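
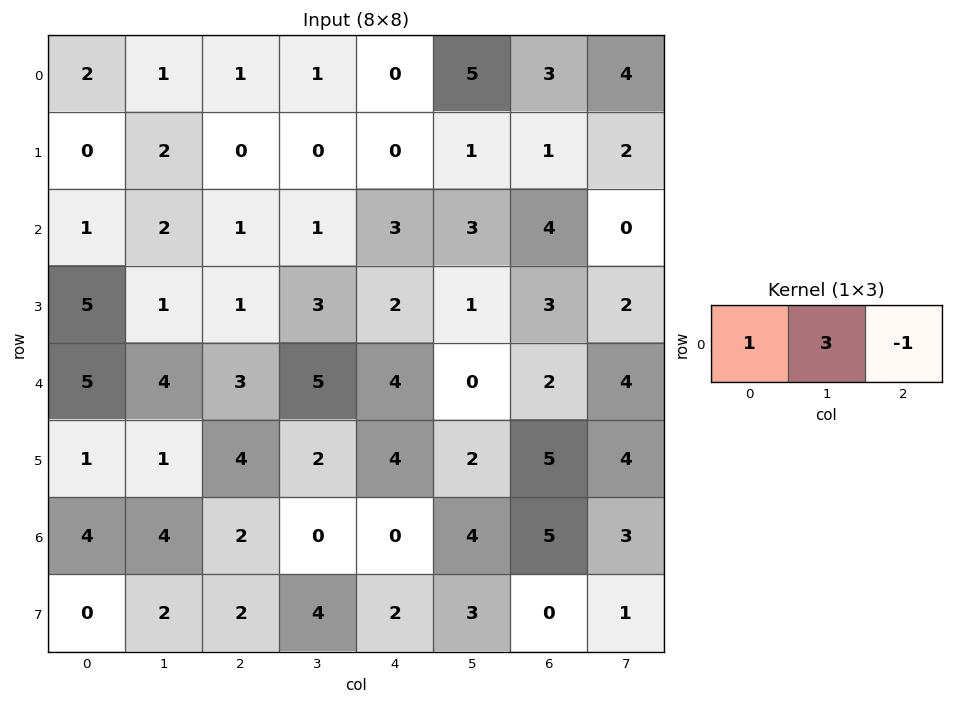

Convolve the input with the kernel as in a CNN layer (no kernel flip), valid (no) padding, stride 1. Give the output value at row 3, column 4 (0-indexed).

The receptive field on the input at this output position is [2 1 3]. Elementwise product with the kernel and sum: 2·1 + 1·3 + 3·-1.

2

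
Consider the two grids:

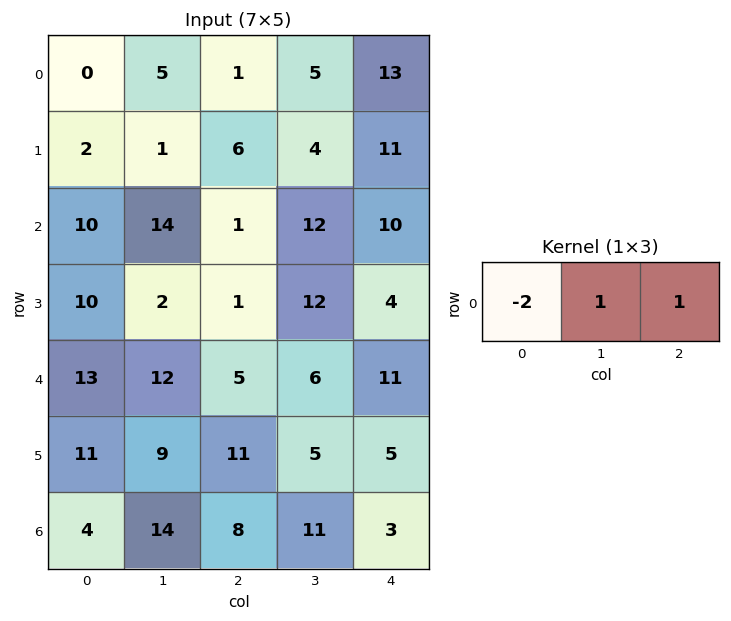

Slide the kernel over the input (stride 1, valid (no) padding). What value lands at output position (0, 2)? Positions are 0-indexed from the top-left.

16

The receptive field on the input at this output position is [1 5 13]. Elementwise product with the kernel and sum: 1·-2 + 5·1 + 13·1.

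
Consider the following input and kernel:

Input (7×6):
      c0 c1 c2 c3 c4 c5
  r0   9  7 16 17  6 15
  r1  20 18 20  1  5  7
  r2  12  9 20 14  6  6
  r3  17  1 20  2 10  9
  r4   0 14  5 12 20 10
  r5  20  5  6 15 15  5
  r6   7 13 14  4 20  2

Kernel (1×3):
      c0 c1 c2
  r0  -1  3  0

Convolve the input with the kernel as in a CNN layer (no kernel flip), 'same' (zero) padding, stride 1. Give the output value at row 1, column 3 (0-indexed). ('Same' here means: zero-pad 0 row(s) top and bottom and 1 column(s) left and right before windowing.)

The receptive field on the zero-padded input at this output position is [20 1 5]. Elementwise product with the kernel and sum: 20·-1 + 1·3.

-17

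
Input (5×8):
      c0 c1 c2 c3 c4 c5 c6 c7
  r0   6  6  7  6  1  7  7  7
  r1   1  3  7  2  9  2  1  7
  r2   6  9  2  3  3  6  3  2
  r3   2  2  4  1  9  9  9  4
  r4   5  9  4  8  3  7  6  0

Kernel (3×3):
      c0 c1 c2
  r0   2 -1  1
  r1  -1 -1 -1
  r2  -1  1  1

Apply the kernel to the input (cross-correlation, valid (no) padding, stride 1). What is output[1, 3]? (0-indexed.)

2

The receptive field on the input at this output position is [2 9 2 / 3 3 6 / 1 9 9]. Elementwise product with the kernel and sum: 2·2 + 9·-1 + 2·1 + 3·-1 + 3·-1 + 6·-1 + 1·-1 + 9·1 + 9·1.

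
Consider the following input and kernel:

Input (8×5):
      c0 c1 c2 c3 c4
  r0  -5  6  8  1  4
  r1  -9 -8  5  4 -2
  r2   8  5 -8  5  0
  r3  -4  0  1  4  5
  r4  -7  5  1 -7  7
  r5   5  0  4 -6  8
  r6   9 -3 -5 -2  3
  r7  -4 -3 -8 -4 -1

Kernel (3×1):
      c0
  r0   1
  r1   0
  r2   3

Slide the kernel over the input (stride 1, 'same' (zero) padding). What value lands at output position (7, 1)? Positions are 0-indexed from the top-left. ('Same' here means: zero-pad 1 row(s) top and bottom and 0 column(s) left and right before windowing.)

The receptive field on the zero-padded input at this output position is [-3 / -3 / 0]. Elementwise product with the kernel and sum: -3·1 + 0·3.

-3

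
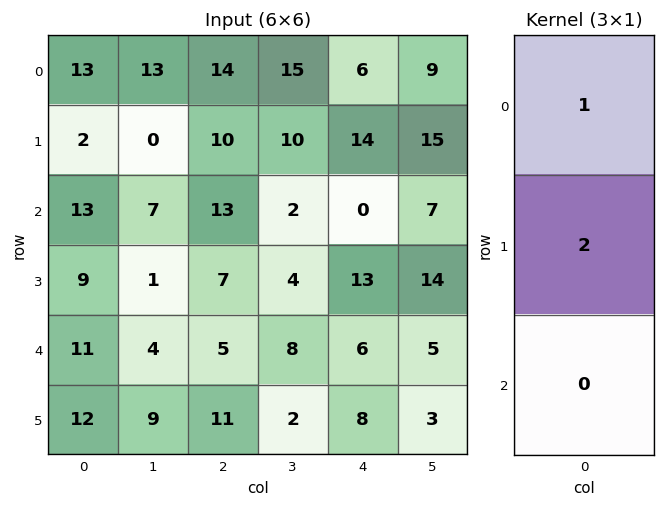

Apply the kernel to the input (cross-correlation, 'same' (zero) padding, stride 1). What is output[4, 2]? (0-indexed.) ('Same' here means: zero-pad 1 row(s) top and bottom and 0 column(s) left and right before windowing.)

17

The receptive field on the zero-padded input at this output position is [7 / 5 / 11]. Elementwise product with the kernel and sum: 7·1 + 5·2.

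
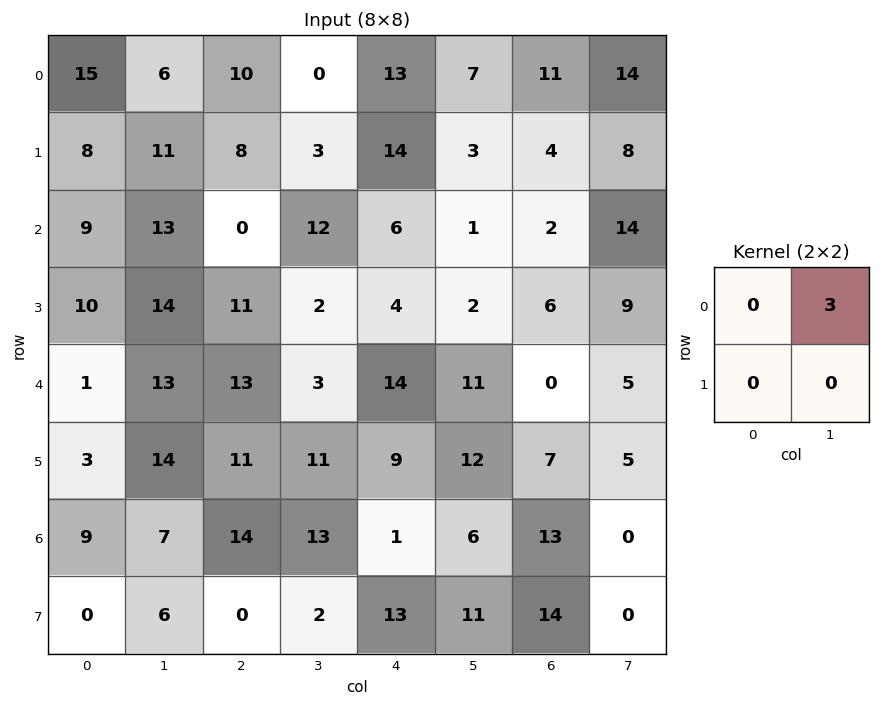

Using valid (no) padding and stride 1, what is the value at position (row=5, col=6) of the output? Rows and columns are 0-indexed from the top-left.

The receptive field on the input at this output position is [7 5 / 13 0]. Elementwise product with the kernel and sum: 5·3.

15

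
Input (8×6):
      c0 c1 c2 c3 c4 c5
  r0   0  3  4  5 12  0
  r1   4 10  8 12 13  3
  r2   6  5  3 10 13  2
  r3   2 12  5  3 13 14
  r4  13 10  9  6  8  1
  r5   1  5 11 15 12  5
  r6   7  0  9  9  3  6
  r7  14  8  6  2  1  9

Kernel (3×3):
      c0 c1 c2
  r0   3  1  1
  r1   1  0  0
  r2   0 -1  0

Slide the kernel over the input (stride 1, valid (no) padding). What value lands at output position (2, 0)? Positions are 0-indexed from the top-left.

The receptive field on the input at this output position is [6 5 3 / 2 12 5 / 13 10 9]. Elementwise product with the kernel and sum: 6·3 + 5·1 + 3·1 + 2·1 + 10·-1.

18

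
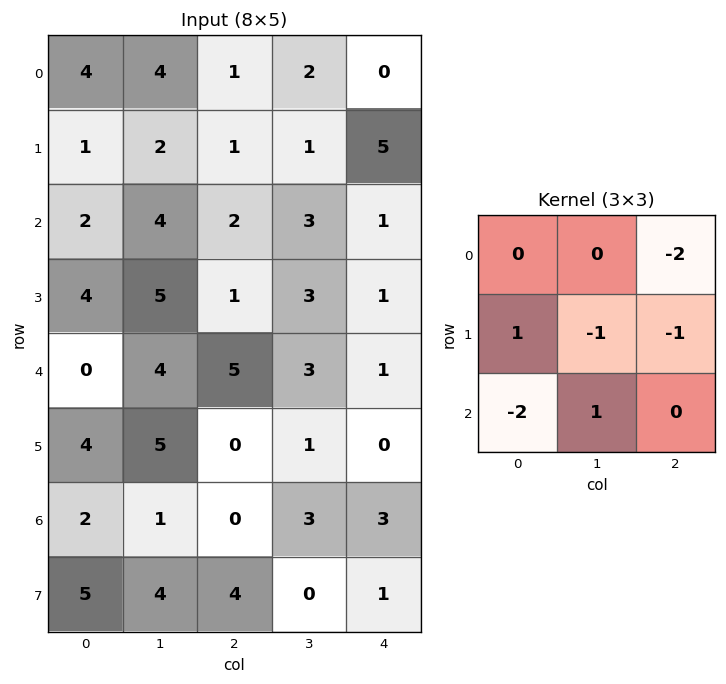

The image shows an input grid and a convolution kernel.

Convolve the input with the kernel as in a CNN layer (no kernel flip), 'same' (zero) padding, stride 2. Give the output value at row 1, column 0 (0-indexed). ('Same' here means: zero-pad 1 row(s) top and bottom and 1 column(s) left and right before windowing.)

The receptive field on the zero-padded input at this output position is [0 1 2 / 0 2 4 / 0 4 5]. Elementwise product with the kernel and sum: 2·-2 + 0·1 + 2·-1 + 4·-1 + 0·-2 + 4·1.

-6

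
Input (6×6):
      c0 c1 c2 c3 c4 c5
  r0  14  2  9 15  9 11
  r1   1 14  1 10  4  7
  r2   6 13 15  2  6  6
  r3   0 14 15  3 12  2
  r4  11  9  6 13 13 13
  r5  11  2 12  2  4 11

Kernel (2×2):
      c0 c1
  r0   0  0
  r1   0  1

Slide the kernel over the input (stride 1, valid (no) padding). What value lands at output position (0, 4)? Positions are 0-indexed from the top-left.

7

The receptive field on the input at this output position is [9 11 / 4 7]. Elementwise product with the kernel and sum: 7·1.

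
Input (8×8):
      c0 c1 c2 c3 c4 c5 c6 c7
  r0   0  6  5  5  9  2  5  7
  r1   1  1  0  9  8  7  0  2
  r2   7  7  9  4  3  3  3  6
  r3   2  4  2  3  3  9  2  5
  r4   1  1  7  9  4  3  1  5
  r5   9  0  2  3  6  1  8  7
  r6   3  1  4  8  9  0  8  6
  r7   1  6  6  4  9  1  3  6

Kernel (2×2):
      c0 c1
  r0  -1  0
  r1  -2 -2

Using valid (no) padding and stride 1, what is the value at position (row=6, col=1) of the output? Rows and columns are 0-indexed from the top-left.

-25

The receptive field on the input at this output position is [1 4 / 6 6]. Elementwise product with the kernel and sum: 1·-1 + 6·-2 + 6·-2.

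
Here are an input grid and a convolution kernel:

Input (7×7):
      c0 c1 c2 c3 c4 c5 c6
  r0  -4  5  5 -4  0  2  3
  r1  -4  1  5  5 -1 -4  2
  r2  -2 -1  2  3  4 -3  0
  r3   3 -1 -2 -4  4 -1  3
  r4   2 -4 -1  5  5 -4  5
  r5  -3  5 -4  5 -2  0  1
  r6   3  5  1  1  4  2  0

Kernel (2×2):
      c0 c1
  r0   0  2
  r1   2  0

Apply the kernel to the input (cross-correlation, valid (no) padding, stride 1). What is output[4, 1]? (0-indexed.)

8

The receptive field on the input at this output position is [-4 -1 / 5 -4]. Elementwise product with the kernel and sum: -1·2 + 5·2.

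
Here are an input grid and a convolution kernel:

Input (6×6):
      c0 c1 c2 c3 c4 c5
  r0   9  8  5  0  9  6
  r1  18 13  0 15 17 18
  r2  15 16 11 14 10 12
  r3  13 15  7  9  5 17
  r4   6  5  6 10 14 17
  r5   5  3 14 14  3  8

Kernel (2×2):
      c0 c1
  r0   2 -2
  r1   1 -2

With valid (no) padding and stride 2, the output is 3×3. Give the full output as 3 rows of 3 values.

Output[0,0]: The receptive field on the input at this output position is [9 8 / 18 13]. Elementwise product with the kernel and sum: 9·2 + 8·-2 + 18·1 + 13·-2.
Output[0,1]: The receptive field on the input at this output position is [5 0 / 0 15]. Elementwise product with the kernel and sum: 5·2 + 0·-2 + 0·1 + 15·-2.

-6 -20 -13
-19 -17 -33
1 -22 -19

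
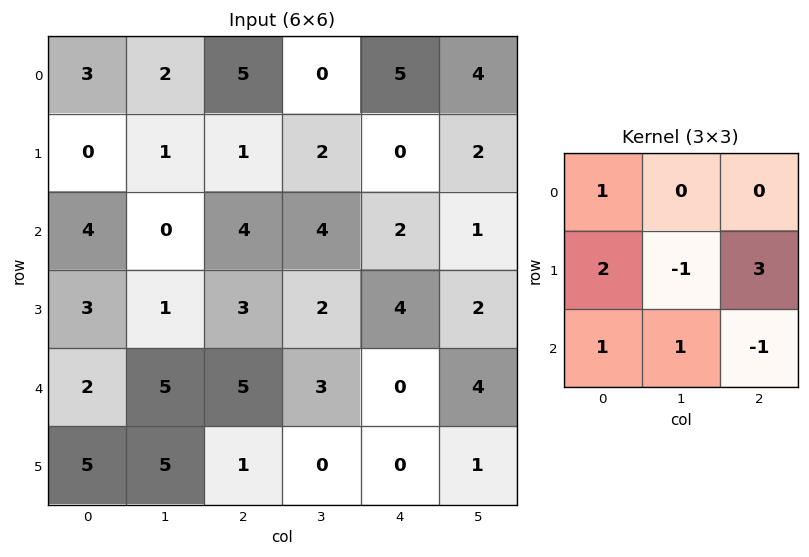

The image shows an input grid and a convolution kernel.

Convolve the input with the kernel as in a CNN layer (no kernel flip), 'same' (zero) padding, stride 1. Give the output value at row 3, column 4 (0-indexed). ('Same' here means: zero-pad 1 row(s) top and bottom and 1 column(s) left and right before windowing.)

9

The receptive field on the zero-padded input at this output position is [4 2 1 / 2 4 2 / 3 0 4]. Elementwise product with the kernel and sum: 4·1 + 2·2 + 4·-1 + 2·3 + 3·1 + 0·1 + 4·-1.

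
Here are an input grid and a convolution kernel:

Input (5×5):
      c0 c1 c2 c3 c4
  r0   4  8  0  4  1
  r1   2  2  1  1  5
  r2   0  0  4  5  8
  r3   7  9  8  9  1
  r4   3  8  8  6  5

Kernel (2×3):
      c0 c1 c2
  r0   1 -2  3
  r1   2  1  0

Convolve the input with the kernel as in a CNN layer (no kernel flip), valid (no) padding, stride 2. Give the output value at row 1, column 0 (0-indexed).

35

The receptive field on the input at this output position is [0 0 4 / 7 9 8]. Elementwise product with the kernel and sum: 0·1 + 0·-2 + 4·3 + 7·2 + 9·1.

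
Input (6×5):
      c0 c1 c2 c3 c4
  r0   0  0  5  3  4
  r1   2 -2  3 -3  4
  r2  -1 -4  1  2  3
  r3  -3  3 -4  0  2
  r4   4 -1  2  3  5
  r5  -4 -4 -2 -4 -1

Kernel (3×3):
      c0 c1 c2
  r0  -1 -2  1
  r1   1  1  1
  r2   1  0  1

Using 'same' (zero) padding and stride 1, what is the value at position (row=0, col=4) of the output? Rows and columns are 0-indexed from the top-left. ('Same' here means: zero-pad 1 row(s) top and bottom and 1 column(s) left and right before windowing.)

The receptive field on the zero-padded input at this output position is [0 0 0 / 3 4 0 / -3 4 0]. Elementwise product with the kernel and sum: 0·-1 + 0·-2 + 0·1 + 3·1 + 4·1 + 0·1 + -3·1 + 0·1.

4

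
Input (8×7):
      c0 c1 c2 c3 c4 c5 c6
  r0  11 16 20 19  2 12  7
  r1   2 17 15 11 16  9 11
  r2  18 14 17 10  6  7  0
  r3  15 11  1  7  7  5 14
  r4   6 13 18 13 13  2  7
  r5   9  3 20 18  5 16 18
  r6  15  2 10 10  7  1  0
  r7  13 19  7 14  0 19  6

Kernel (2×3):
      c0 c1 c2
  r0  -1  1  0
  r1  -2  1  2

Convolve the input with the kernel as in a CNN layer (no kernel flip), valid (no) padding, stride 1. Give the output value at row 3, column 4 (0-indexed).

The receptive field on the input at this output position is [7 5 14 / 13 2 7]. Elementwise product with the kernel and sum: 7·-1 + 5·1 + 13·-2 + 2·1 + 7·2.

-12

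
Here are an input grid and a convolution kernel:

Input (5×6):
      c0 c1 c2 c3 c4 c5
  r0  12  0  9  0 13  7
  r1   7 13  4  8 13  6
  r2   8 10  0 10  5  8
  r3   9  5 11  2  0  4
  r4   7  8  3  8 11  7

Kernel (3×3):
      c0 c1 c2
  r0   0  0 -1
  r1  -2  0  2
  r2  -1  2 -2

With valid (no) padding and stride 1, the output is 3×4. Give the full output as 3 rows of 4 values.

Output[0,0]: The receptive field on the input at this output position is [12 0 9 / 7 13 4 / 8 10 0]. Elementwise product with the kernel and sum: 9·-1 + 7·-2 + 4·2 + 8·-1 + 10·2 + 0·-2.

-3 -40 15 -27
-41 5 -10 -20
7 -34 -36 -4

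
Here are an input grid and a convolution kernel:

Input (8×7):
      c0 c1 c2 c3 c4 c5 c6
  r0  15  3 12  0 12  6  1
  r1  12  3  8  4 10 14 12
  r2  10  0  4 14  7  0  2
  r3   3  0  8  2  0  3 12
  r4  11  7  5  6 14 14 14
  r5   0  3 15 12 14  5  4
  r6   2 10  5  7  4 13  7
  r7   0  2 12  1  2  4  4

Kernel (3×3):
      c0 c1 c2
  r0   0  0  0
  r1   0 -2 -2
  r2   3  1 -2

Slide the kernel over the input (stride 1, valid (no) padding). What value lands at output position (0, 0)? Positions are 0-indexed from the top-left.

0

The receptive field on the input at this output position is [15 3 12 / 12 3 8 / 10 0 4]. Elementwise product with the kernel and sum: 3·-2 + 8·-2 + 10·3 + 0·1 + 4·-2.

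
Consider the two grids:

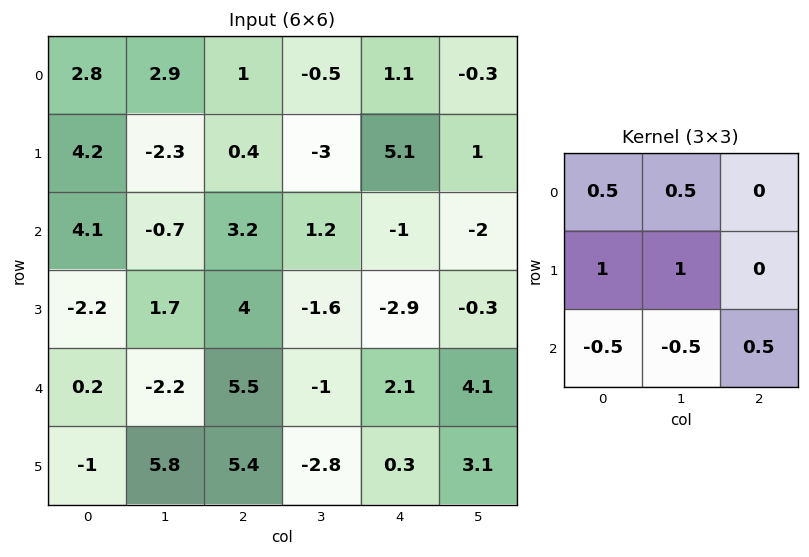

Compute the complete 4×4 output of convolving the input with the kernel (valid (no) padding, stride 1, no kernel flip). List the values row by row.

4.65 -0.6 -5.05 1.3
6.6 -2.1 0.45 3.35
4.95 4.8 3.4 -2.9
-1.95 -0.85 4.55 1.65

Output[0,0]: The receptive field on the input at this output position is [2.8 2.9 1 / 4.2 -2.3 0.4 / 4.1 -0.7 3.2]. Elementwise product with the kernel and sum: 2.8·0.5 + 2.9·0.5 + 4.2·1 + -2.3·1 + 4.1·-0.5 + -0.7·-0.5 + 3.2·0.5.
Output[0,1]: The receptive field on the input at this output position is [2.9 1 -0.5 / -2.3 0.4 -3 / -0.7 3.2 1.2]. Elementwise product with the kernel and sum: 2.9·0.5 + 1·0.5 + -2.3·1 + 0.4·1 + -0.7·-0.5 + 3.2·-0.5 + 1.2·0.5.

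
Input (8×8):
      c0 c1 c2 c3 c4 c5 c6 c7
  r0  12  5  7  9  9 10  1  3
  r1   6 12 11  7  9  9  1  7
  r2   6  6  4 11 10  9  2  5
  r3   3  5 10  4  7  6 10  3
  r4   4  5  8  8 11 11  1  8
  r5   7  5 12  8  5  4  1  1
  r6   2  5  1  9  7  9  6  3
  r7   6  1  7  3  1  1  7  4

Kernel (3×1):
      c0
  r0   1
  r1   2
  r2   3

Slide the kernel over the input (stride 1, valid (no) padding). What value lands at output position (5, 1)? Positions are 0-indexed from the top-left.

The receptive field on the input at this output position is [5 / 5 / 1]. Elementwise product with the kernel and sum: 5·1 + 5·2 + 1·3.

18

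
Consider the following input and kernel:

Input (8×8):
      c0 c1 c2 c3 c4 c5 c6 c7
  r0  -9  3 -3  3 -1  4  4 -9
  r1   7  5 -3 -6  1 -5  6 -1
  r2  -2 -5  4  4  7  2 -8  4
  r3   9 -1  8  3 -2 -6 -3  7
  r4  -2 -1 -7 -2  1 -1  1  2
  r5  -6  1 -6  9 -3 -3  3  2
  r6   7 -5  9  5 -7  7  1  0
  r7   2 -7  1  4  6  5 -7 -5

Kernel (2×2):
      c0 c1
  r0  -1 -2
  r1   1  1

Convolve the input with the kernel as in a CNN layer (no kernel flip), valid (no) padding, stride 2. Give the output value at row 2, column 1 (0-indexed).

The receptive field on the input at this output position is [-7 -2 / -6 9]. Elementwise product with the kernel and sum: -7·-1 + -2·-2 + -6·1 + 9·1.

14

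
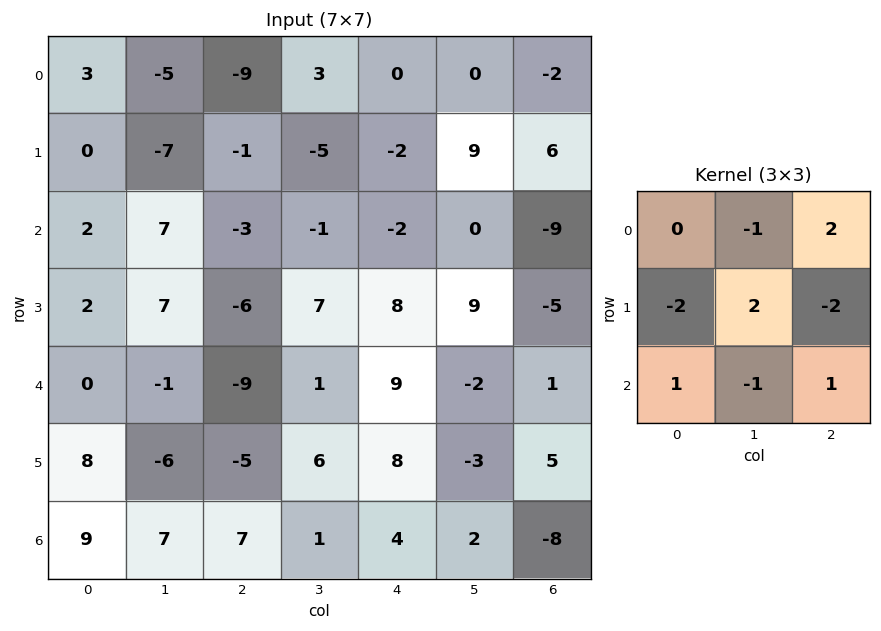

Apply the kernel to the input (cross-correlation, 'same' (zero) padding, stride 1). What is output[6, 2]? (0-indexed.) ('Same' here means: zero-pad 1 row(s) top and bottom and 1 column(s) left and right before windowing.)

15

The receptive field on the zero-padded input at this output position is [-6 -5 6 / 7 7 1 / 0 0 0]. Elementwise product with the kernel and sum: -5·-1 + 6·2 + 7·-2 + 7·2 + 1·-2 + 0·1 + 0·-1 + 0·1.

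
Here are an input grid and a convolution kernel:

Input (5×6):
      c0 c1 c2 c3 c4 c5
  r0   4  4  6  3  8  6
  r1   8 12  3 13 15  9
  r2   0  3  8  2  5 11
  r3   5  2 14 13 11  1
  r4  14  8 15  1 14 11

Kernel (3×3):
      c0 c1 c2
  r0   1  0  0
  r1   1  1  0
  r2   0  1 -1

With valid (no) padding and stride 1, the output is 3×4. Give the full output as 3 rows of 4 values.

Output[0,0]: The receptive field on the input at this output position is [4 4 6 / 8 12 3 / 0 3 8]. Elementwise product with the kernel and sum: 4·1 + 8·1 + 12·1 + 3·1 + 8·-1.
Output[0,1]: The receptive field on the input at this output position is [4 6 3 / 12 3 13 / 3 8 2]. Elementwise product with the kernel and sum: 4·1 + 12·1 + 3·1 + 8·1 + 2·-1.

19 25 19 25
-1 24 15 30
0 33 22 29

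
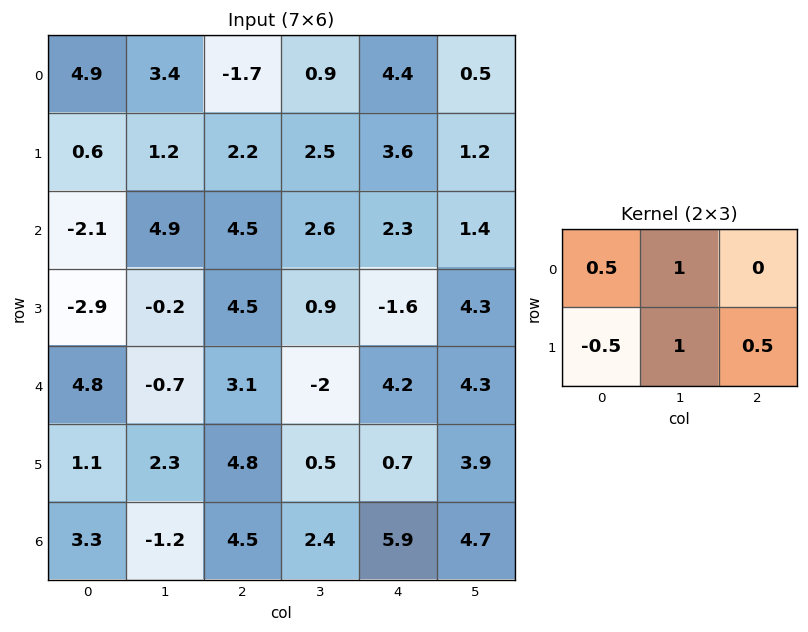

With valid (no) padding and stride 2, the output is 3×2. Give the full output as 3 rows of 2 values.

7.85 3.25
7.35 2.7
5.85 -2

Output[0,0]: The receptive field on the input at this output position is [4.9 3.4 -1.7 / 0.6 1.2 2.2]. Elementwise product with the kernel and sum: 4.9·0.5 + 3.4·1 + 0.6·-0.5 + 1.2·1 + 2.2·0.5.
Output[0,1]: The receptive field on the input at this output position is [-1.7 0.9 4.4 / 2.2 2.5 3.6]. Elementwise product with the kernel and sum: -1.7·0.5 + 0.9·1 + 2.2·-0.5 + 2.5·1 + 3.6·0.5.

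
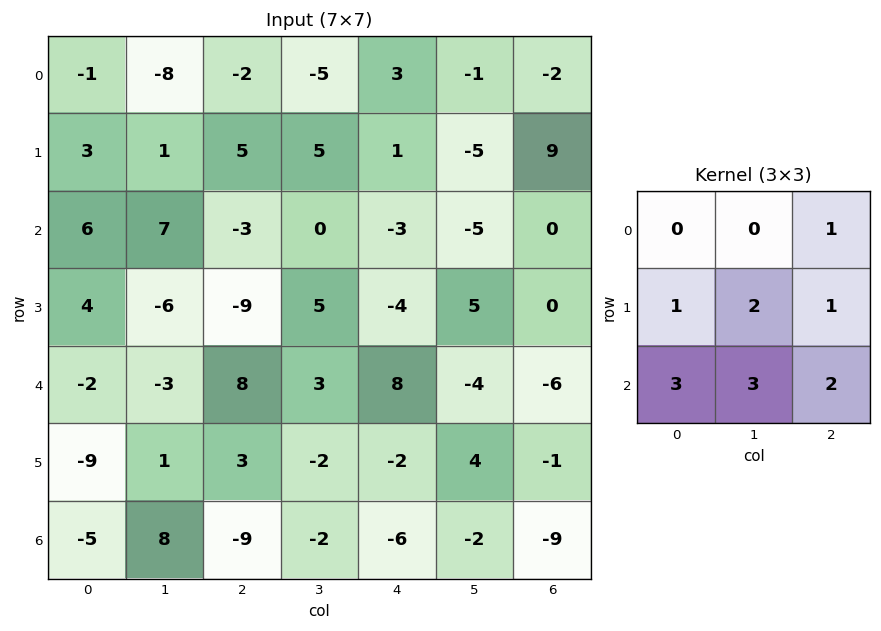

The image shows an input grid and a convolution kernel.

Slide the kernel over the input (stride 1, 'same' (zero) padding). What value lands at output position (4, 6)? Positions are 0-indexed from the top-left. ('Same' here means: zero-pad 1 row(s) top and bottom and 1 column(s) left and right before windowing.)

The receptive field on the zero-padded input at this output position is [5 0 0 / -4 -6 0 / 4 -1 0]. Elementwise product with the kernel and sum: 0·1 + -4·1 + -6·2 + 0·1 + 4·3 + -1·3 + 0·2.

-7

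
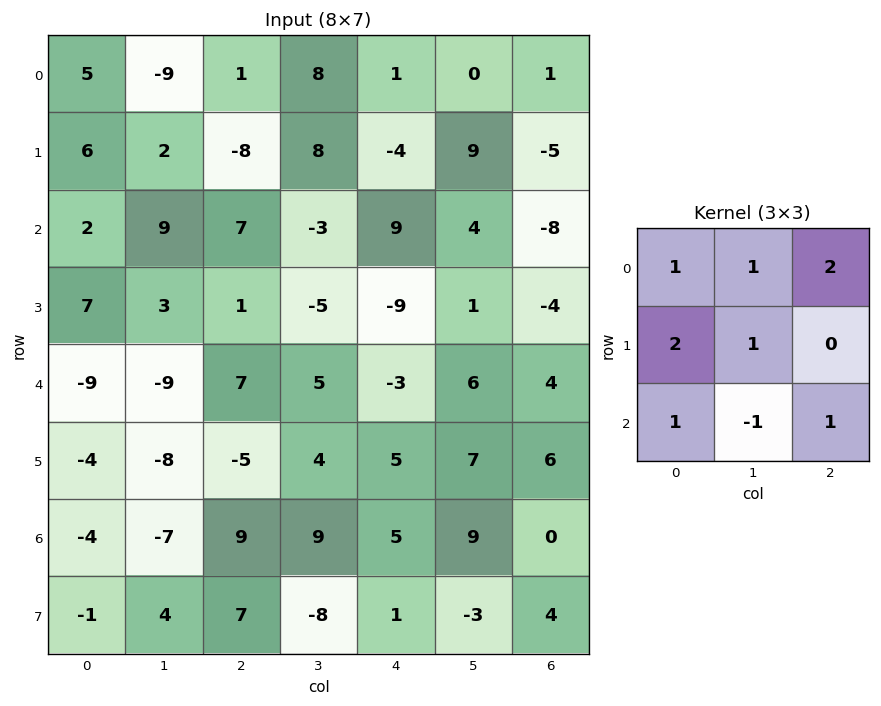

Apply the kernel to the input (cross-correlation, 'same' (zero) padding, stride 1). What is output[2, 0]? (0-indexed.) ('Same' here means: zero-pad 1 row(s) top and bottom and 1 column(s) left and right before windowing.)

8

The receptive field on the zero-padded input at this output position is [0 6 2 / 0 2 9 / 0 7 3]. Elementwise product with the kernel and sum: 0·1 + 6·1 + 2·2 + 0·2 + 2·1 + 0·1 + 7·-1 + 3·1.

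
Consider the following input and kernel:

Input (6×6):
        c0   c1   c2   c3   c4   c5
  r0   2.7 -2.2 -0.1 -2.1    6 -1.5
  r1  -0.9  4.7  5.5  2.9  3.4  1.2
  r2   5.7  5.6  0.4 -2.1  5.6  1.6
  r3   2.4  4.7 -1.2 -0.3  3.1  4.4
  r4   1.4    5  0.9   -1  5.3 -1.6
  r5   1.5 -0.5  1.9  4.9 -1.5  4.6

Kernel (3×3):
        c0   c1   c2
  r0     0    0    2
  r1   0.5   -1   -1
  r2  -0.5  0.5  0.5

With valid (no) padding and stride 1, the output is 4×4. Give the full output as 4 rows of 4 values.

Output[0,0]: The receptive field on the input at this output position is [2.7 -2.2 -0.1 / -0.9 4.7 5.5 / 5.7 5.6 0.4]. Elementwise product with the kernel and sum: -0.1·2 + -0.9·0.5 + 4.7·-1 + 5.5·-1 + 5.7·-0.5 + 5.6·0.5 + 0.4·0.5.

-10.7 -13.9 10 -1.5
8.4 7.2 5.5 -1.95
0.75 -2.9 9.5 -2.1
-7.65 5.65 3.1 3.7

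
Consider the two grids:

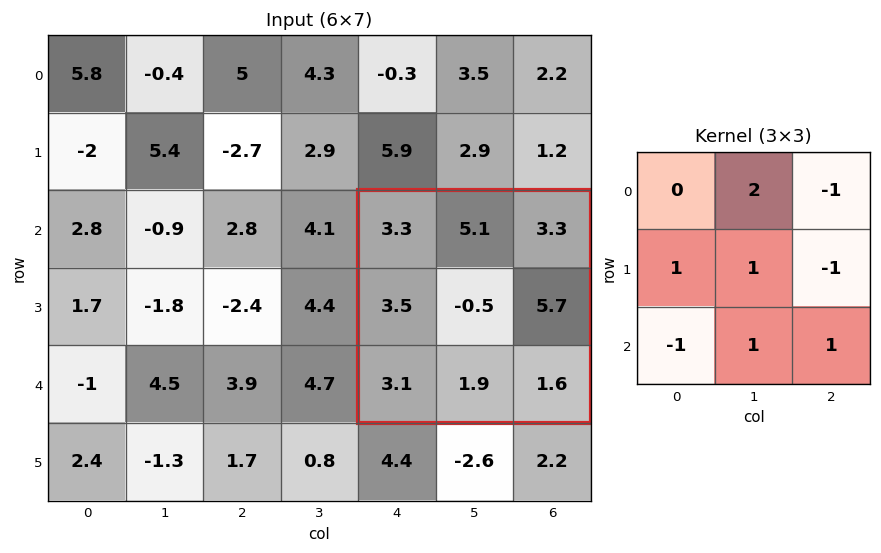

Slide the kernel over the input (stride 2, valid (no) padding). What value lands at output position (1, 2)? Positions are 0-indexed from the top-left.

The receptive field on the input at this output position is [3.3 5.1 3.3 / 3.5 -0.5 5.7 / 3.1 1.9 1.6]. Elementwise product with the kernel and sum: 5.1·2 + 3.3·-1 + 3.5·1 + -0.5·1 + 5.7·-1 + 3.1·-1 + 1.9·1 + 1.6·1.

4.6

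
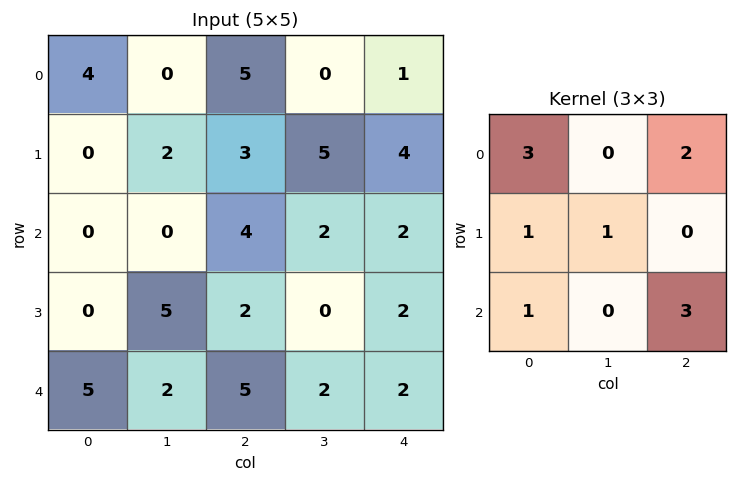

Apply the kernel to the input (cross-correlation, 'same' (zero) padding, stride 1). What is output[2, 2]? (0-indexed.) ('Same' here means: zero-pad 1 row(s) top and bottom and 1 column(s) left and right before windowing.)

25

The receptive field on the zero-padded input at this output position is [2 3 5 / 0 4 2 / 5 2 0]. Elementwise product with the kernel and sum: 2·3 + 5·2 + 0·1 + 4·1 + 5·1 + 0·3.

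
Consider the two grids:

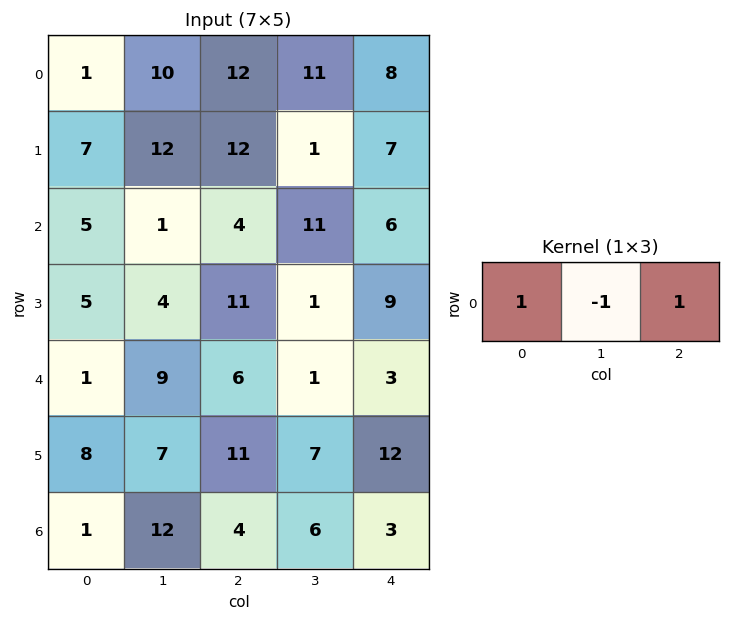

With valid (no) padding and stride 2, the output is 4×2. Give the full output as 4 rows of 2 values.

Output[0,0]: The receptive field on the input at this output position is [1 10 12]. Elementwise product with the kernel and sum: 1·1 + 10·-1 + 12·1.

3 9
8 -1
-2 8
-7 1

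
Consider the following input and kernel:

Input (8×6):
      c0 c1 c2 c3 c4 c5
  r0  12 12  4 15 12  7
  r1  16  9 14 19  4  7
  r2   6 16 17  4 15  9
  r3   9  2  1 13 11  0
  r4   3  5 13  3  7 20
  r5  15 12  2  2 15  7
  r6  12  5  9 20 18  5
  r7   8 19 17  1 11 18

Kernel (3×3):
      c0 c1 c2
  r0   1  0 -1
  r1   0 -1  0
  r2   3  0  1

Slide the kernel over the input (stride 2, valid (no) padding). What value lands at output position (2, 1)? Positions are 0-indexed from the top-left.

49

The receptive field on the input at this output position is [13 3 7 / 2 2 15 / 9 20 18]. Elementwise product with the kernel and sum: 13·1 + 7·-1 + 2·-1 + 9·3 + 18·1.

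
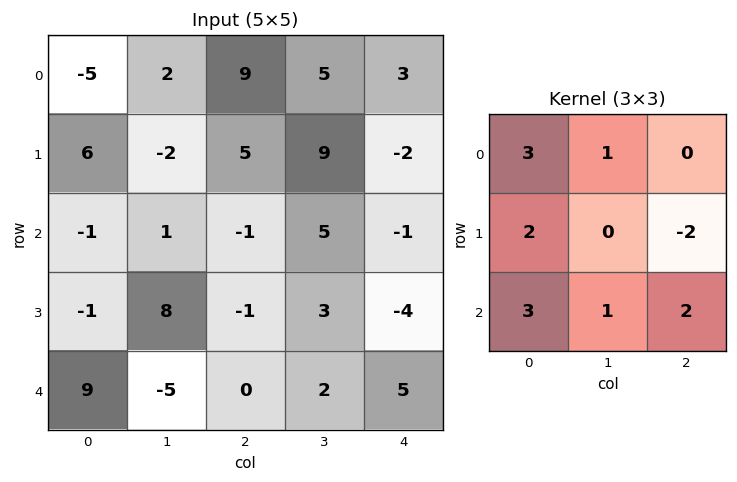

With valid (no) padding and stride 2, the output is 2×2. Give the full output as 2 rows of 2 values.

-15 46
20 20

Output[0,0]: The receptive field on the input at this output position is [-5 2 9 / 6 -2 5 / -1 1 -1]. Elementwise product with the kernel and sum: -5·3 + 2·1 + 6·2 + 5·-2 + -1·3 + 1·1 + -1·2.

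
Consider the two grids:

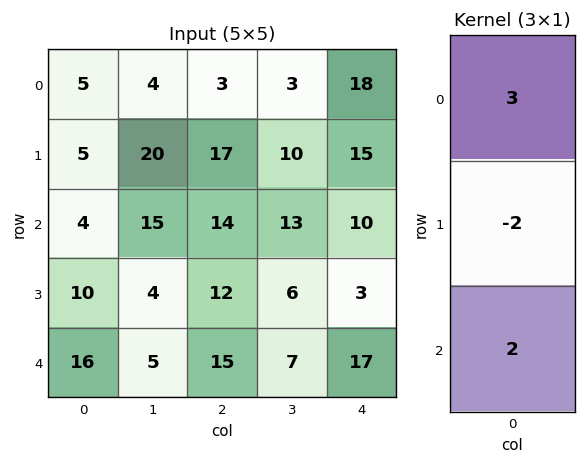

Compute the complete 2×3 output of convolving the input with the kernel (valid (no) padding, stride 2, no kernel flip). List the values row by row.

Output[0,0]: The receptive field on the input at this output position is [5 / 5 / 4]. Elementwise product with the kernel and sum: 5·3 + 5·-2 + 4·2.
Output[0,1]: The receptive field on the input at this output position is [3 / 17 / 14]. Elementwise product with the kernel and sum: 3·3 + 17·-2 + 14·2.

13 3 44
24 48 58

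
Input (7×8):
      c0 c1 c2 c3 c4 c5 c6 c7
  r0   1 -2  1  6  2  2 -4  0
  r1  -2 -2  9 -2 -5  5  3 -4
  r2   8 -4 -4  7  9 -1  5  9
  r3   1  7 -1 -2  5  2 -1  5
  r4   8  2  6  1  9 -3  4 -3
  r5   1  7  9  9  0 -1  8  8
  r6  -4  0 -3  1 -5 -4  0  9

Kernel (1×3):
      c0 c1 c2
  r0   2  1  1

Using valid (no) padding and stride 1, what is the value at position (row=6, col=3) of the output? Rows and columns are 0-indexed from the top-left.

-7

The receptive field on the input at this output position is [1 -5 -4]. Elementwise product with the kernel and sum: 1·2 + -5·1 + -4·1.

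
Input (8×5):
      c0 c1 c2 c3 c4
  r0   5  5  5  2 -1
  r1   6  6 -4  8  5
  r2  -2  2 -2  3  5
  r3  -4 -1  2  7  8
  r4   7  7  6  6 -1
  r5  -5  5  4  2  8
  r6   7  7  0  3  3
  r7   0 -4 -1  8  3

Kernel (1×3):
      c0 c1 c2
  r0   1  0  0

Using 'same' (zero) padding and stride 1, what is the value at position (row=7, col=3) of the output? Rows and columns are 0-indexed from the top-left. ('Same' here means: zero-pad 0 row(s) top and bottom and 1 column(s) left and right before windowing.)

The receptive field on the zero-padded input at this output position is [-1 8 3]. Elementwise product with the kernel and sum: -1·1.

-1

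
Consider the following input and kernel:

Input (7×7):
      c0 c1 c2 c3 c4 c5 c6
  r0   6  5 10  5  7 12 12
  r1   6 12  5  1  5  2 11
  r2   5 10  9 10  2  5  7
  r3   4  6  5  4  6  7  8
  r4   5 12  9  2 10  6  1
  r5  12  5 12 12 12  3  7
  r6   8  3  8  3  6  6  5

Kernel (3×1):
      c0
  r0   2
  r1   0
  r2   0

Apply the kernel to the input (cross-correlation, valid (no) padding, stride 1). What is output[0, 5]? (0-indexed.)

The receptive field on the input at this output position is [12 / 2 / 5]. Elementwise product with the kernel and sum: 12·2.

24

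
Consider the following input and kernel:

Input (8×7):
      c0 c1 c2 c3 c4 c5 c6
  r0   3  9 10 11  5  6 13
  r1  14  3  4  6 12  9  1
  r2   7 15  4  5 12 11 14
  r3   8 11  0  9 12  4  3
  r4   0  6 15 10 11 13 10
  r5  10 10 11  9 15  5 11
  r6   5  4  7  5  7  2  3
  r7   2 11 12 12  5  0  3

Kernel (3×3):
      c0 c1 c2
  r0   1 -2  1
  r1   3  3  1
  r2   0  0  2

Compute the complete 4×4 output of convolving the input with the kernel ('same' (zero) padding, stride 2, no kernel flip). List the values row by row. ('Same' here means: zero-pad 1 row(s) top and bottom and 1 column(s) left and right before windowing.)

24 80 72 57
33 81 61 82
21 111 75 67
31 59 22 -2

Output[0,0]: The receptive field on the zero-padded input at this output position is [0 0 0 / 0 3 9 / 0 14 3]. Elementwise product with the kernel and sum: 0·1 + 0·-2 + 0·1 + 0·3 + 3·3 + 9·1 + 3·2.
Output[0,1]: The receptive field on the zero-padded input at this output position is [0 0 0 / 9 10 11 / 3 4 6]. Elementwise product with the kernel and sum: 0·1 + 0·-2 + 0·1 + 9·3 + 10·3 + 11·1 + 6·2.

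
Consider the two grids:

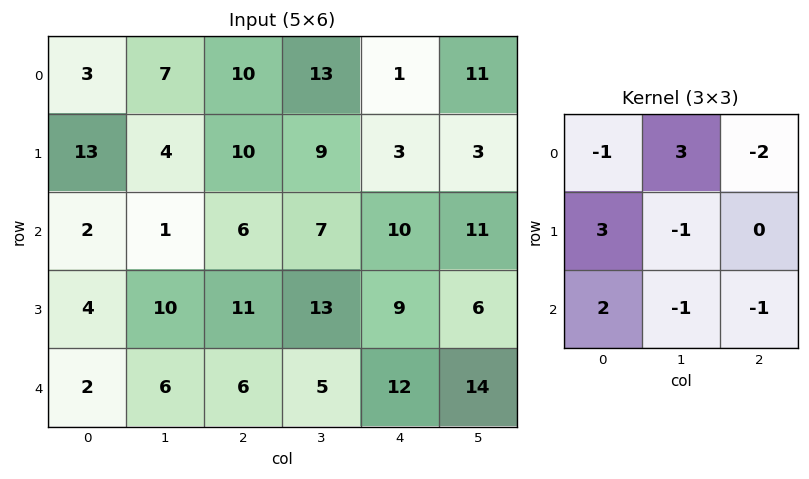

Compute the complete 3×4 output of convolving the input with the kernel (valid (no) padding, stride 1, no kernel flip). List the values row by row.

Output[0,0]: The receptive field on the input at this output position is [3 7 10 / 13 4 10 / 2 1 6]. Elementwise product with the kernel and sum: 3·-1 + 7·3 + 10·-2 + 13·3 + 4·-1 + 2·2 + 1·-1 + 6·-1.

30 -12 43 -15
-29 1 22 16
-17 23 10 15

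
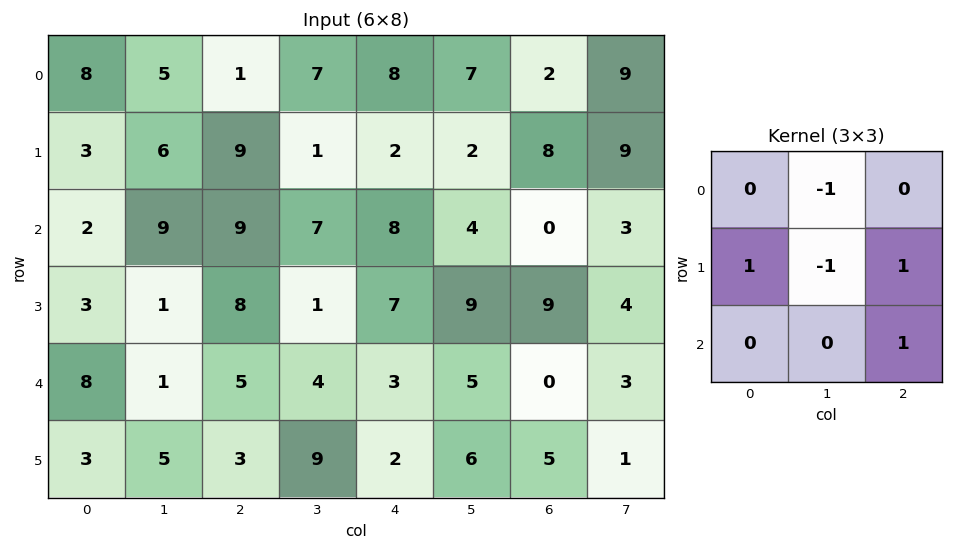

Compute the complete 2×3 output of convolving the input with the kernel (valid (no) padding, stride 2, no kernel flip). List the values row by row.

10 11 1
6 10 3

Output[0,0]: The receptive field on the input at this output position is [8 5 1 / 3 6 9 / 2 9 9]. Elementwise product with the kernel and sum: 5·-1 + 3·1 + 6·-1 + 9·1 + 9·1.
Output[0,1]: The receptive field on the input at this output position is [1 7 8 / 9 1 2 / 9 7 8]. Elementwise product with the kernel and sum: 7·-1 + 9·1 + 1·-1 + 2·1 + 8·1.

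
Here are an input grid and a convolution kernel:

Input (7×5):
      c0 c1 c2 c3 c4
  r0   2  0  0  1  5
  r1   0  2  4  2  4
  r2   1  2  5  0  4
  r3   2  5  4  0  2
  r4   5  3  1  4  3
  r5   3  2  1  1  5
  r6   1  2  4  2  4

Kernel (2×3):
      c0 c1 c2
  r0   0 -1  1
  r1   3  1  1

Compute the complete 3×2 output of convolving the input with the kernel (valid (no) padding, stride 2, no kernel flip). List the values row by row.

Output[0,0]: The receptive field on the input at this output position is [2 0 0 / 0 2 4]. Elementwise product with the kernel and sum: 0·-1 + 0·1 + 0·3 + 2·1 + 4·1.
Output[0,1]: The receptive field on the input at this output position is [0 1 5 / 4 2 4]. Elementwise product with the kernel and sum: 1·-1 + 5·1 + 4·3 + 2·1 + 4·1.

6 22
18 18
10 8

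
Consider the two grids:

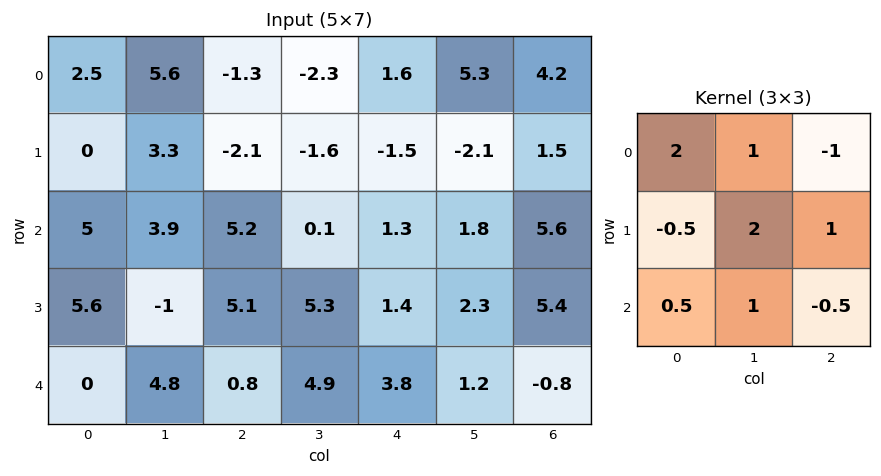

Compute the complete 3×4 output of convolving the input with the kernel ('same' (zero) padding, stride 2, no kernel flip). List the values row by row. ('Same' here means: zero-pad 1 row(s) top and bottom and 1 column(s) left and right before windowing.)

8.95 -7.35 8.4 6.2
16.7 16.6 4.65 14.15
11.4 1.9 16.05 7.8

Output[0,0]: The receptive field on the zero-padded input at this output position is [0 0 0 / 0 2.5 5.6 / 0 0 3.3]. Elementwise product with the kernel and sum: 0·2 + 0·1 + 0·-1 + 0·-0.5 + 2.5·2 + 5.6·1 + 0·0.5 + 0·1 + 3.3·-0.5.
Output[0,1]: The receptive field on the zero-padded input at this output position is [0 0 0 / 5.6 -1.3 -2.3 / 3.3 -2.1 -1.6]. Elementwise product with the kernel and sum: 0·2 + 0·1 + 0·-1 + 5.6·-0.5 + -1.3·2 + -2.3·1 + 3.3·0.5 + -2.1·1 + -1.6·-0.5.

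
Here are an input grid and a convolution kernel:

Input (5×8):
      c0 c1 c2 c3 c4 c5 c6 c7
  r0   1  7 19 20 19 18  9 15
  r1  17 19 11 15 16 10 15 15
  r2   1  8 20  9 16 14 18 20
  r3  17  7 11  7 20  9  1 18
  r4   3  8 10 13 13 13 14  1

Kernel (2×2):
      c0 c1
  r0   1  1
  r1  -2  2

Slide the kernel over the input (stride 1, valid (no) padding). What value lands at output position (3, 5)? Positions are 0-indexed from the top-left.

12

The receptive field on the input at this output position is [9 1 / 13 14]. Elementwise product with the kernel and sum: 9·1 + 1·1 + 13·-2 + 14·2.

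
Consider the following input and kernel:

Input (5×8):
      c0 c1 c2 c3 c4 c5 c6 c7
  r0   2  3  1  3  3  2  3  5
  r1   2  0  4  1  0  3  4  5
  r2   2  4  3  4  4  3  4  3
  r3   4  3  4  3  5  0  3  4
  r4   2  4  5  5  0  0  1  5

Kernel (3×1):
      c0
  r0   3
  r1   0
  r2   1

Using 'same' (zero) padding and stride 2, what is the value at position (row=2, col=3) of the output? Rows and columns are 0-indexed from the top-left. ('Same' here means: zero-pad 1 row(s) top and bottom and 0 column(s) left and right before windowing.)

The receptive field on the zero-padded input at this output position is [3 / 1 / 0]. Elementwise product with the kernel and sum: 3·3 + 0·1.

9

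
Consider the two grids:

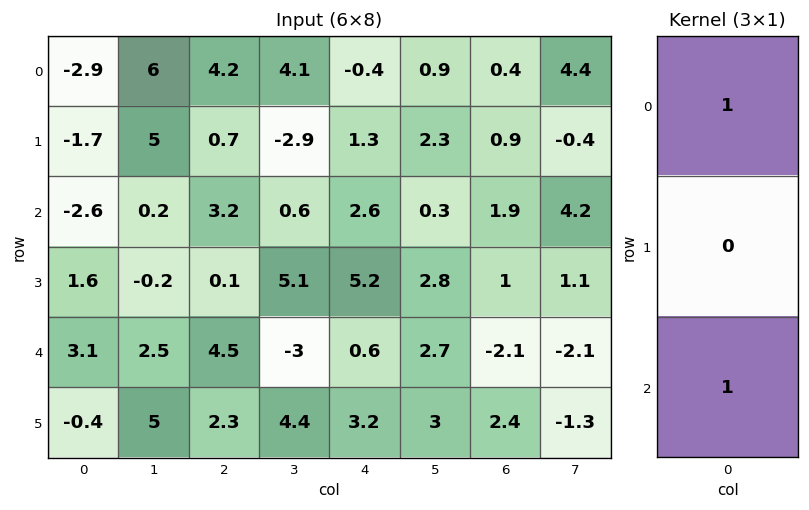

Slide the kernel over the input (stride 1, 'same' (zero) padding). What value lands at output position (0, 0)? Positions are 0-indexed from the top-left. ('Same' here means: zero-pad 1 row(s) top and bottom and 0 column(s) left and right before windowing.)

The receptive field on the zero-padded input at this output position is [0 / -2.9 / -1.7]. Elementwise product with the kernel and sum: 0·1 + -1.7·1.

-1.7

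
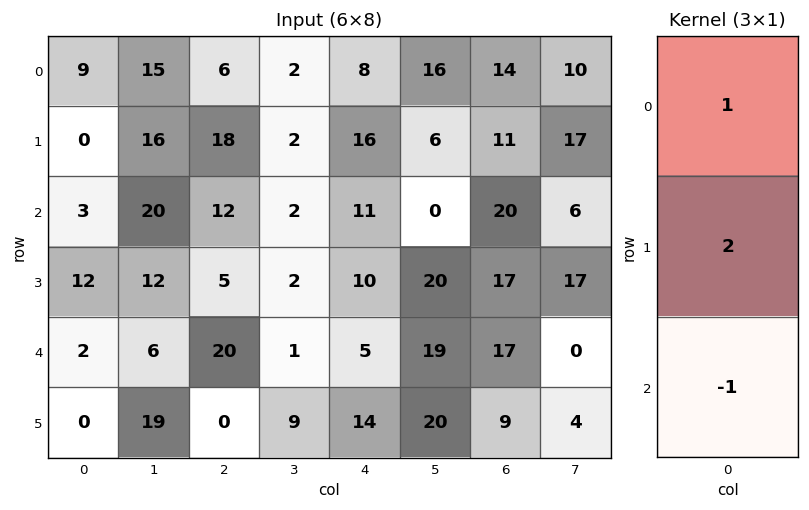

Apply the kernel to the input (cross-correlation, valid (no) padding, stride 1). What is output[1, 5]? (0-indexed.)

-14

The receptive field on the input at this output position is [6 / 0 / 20]. Elementwise product with the kernel and sum: 6·1 + 0·2 + 20·-1.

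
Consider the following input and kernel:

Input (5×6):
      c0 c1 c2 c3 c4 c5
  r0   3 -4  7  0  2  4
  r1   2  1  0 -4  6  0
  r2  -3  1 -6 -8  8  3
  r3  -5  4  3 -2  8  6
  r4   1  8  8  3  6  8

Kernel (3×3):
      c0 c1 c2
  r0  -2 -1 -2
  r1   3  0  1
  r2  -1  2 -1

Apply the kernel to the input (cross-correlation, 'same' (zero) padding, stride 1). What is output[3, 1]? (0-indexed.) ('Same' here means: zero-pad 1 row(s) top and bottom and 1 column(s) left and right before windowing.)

12

The receptive field on the zero-padded input at this output position is [-3 1 -6 / -5 4 3 / 1 8 8]. Elementwise product with the kernel and sum: -3·-2 + 1·-1 + -6·-2 + -5·3 + 3·1 + 1·-1 + 8·2 + 8·-1.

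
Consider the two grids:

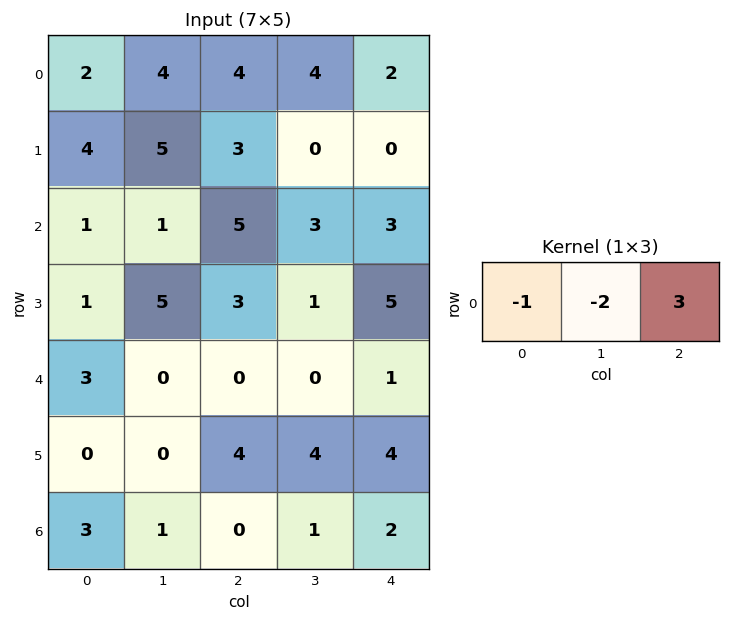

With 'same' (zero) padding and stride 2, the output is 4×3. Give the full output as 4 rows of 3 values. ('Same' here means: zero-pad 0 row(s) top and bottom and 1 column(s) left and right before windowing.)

8 0 -8
1 -2 -9
-6 0 -2
-3 2 -5

Output[0,0]: The receptive field on the zero-padded input at this output position is [0 2 4]. Elementwise product with the kernel and sum: 0·-1 + 2·-2 + 4·3.
Output[0,1]: The receptive field on the zero-padded input at this output position is [4 4 4]. Elementwise product with the kernel and sum: 4·-1 + 4·-2 + 4·3.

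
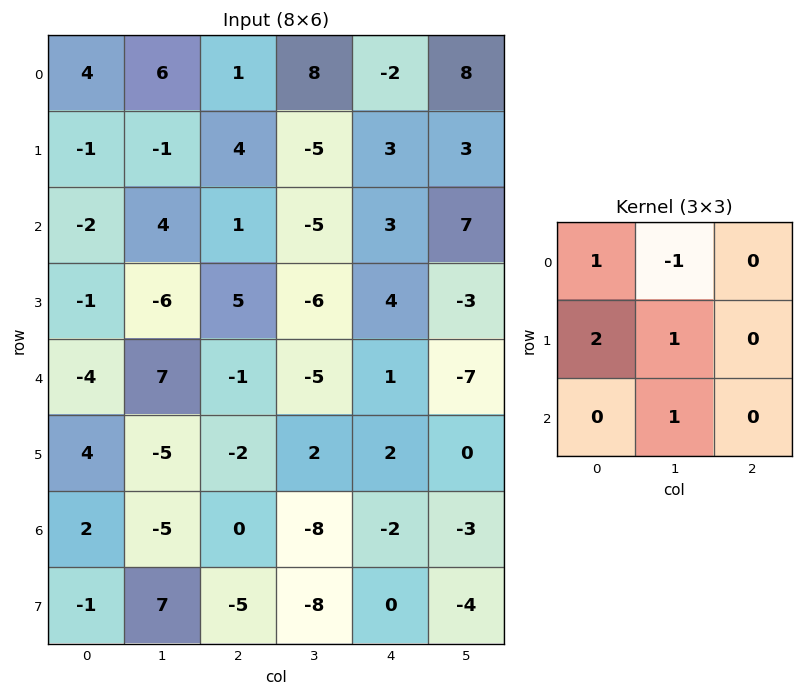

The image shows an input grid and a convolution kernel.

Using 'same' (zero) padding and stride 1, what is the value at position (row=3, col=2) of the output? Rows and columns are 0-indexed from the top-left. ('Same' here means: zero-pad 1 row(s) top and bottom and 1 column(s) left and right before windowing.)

The receptive field on the zero-padded input at this output position is [4 1 -5 / -6 5 -6 / 7 -1 -5]. Elementwise product with the kernel and sum: 4·1 + 1·-1 + -6·2 + 5·1 + -1·1.

-5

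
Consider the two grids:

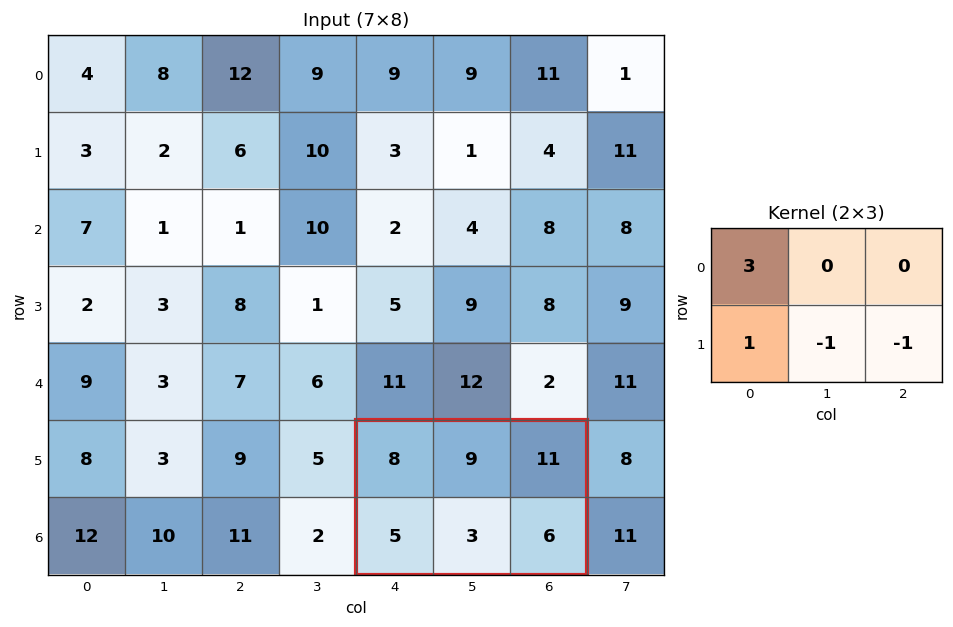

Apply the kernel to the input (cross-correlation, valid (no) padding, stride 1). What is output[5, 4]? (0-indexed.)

The receptive field on the input at this output position is [8 9 11 / 5 3 6]. Elementwise product with the kernel and sum: 8·3 + 5·1 + 3·-1 + 6·-1.

20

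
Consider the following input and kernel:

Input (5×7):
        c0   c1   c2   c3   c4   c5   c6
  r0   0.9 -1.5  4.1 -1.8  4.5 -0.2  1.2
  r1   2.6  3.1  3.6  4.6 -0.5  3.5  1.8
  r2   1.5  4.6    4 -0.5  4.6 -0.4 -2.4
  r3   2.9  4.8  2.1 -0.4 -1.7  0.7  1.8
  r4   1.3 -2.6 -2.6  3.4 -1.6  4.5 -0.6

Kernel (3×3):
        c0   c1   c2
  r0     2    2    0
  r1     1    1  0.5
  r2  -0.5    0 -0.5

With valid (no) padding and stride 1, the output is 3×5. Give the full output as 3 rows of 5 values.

3.55 12.15 8.25 11.7 11.4
17 19.55 22 11.95 8.95
21.6 23.5 9.95 2.5 9.4

Output[0,0]: The receptive field on the input at this output position is [0.9 -1.5 4.1 / 2.6 3.1 3.6 / 1.5 4.6 4]. Elementwise product with the kernel and sum: 0.9·2 + -1.5·2 + 2.6·1 + 3.1·1 + 3.6·0.5 + 1.5·-0.5 + 4·-0.5.
Output[0,1]: The receptive field on the input at this output position is [-1.5 4.1 -1.8 / 3.1 3.6 4.6 / 4.6 4 -0.5]. Elementwise product with the kernel and sum: -1.5·2 + 4.1·2 + 3.1·1 + 3.6·1 + 4.6·0.5 + 4.6·-0.5 + -0.5·-0.5.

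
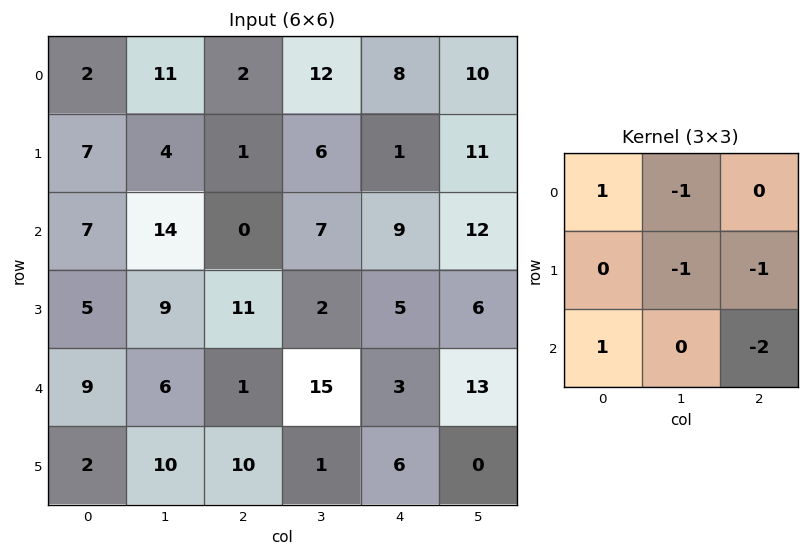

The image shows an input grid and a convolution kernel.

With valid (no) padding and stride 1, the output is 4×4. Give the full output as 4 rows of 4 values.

-7 2 -35 -25
-28 1 -20 -26
-20 -23 -19 -24
-29 -10 -11 -18

Output[0,0]: The receptive field on the input at this output position is [2 11 2 / 7 4 1 / 7 14 0]. Elementwise product with the kernel and sum: 2·1 + 11·-1 + 4·-1 + 1·-1 + 7·1 + 0·-2.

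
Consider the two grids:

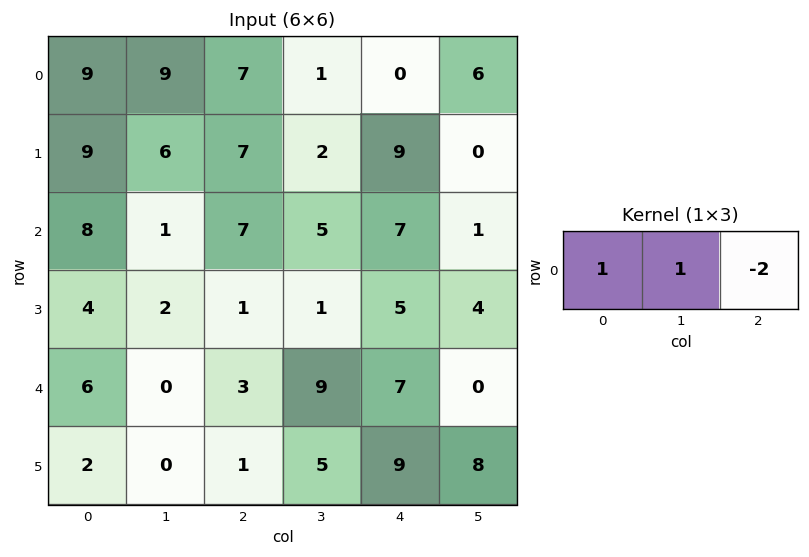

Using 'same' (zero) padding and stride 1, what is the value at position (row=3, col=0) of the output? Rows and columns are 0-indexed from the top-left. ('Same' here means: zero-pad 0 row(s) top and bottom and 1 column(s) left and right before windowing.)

0

The receptive field on the zero-padded input at this output position is [0 4 2]. Elementwise product with the kernel and sum: 0·1 + 4·1 + 2·-2.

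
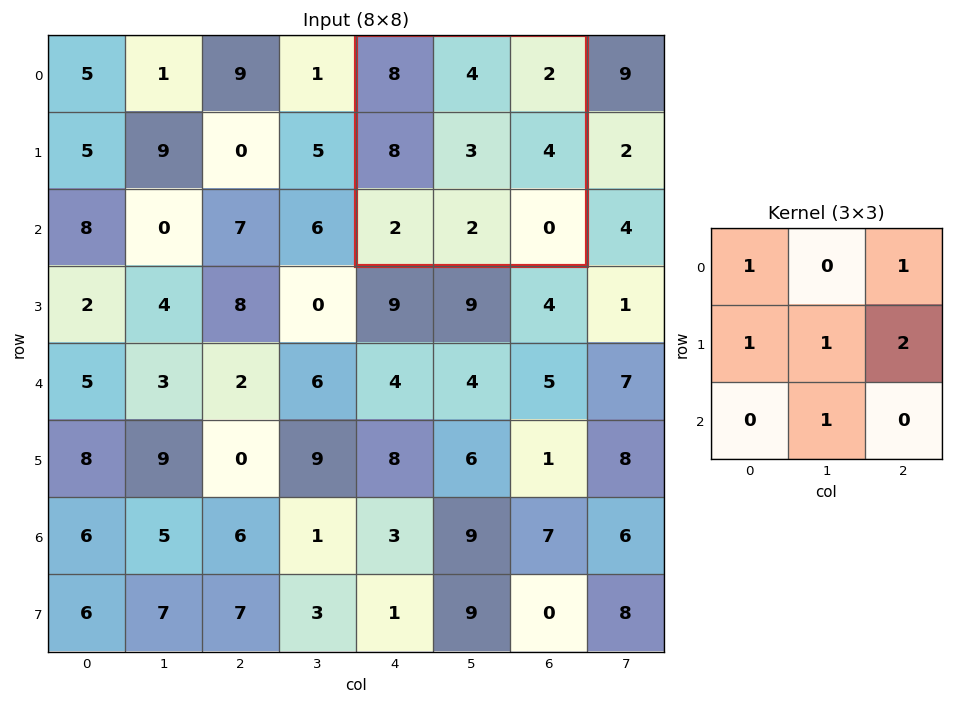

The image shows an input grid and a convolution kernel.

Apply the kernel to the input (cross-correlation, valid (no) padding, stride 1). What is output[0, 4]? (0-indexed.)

31

The receptive field on the input at this output position is [8 4 2 / 8 3 4 / 2 2 0]. Elementwise product with the kernel and sum: 8·1 + 2·1 + 8·1 + 3·1 + 4·2 + 2·1.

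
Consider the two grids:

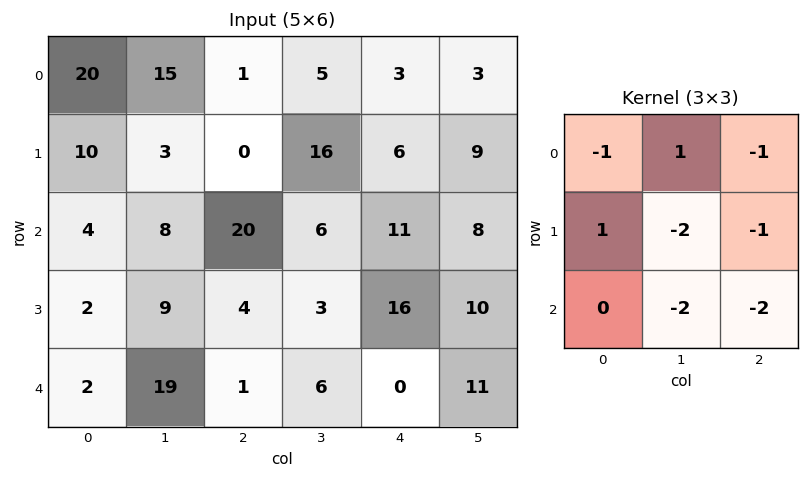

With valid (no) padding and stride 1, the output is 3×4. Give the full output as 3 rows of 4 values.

-58 -84 -71 -48
-65 -71 -31 -95
-76 -10 -55 -64

Output[0,0]: The receptive field on the input at this output position is [20 15 1 / 10 3 0 / 4 8 20]. Elementwise product with the kernel and sum: 20·-1 + 15·1 + 1·-1 + 10·1 + 3·-2 + 0·-1 + 8·-2 + 20·-2.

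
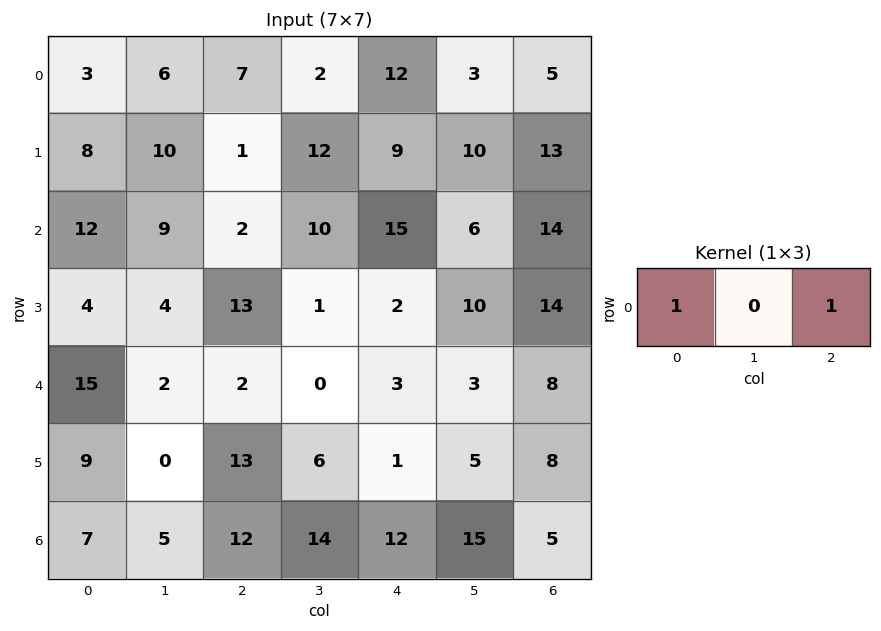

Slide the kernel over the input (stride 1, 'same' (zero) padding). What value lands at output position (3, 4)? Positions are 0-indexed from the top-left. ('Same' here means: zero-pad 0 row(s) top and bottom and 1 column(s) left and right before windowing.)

The receptive field on the zero-padded input at this output position is [1 2 10]. Elementwise product with the kernel and sum: 1·1 + 10·1.

11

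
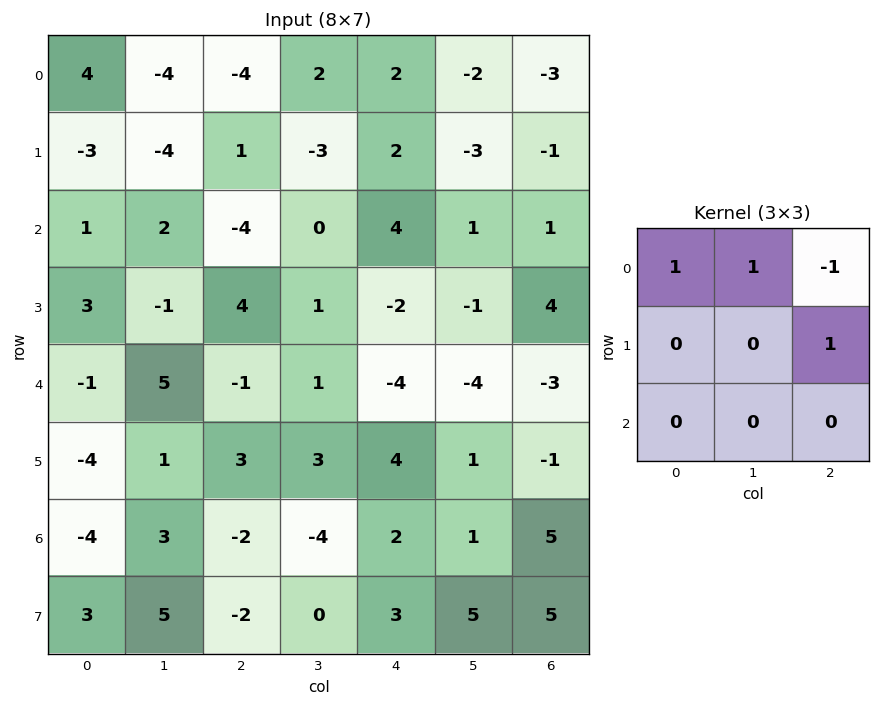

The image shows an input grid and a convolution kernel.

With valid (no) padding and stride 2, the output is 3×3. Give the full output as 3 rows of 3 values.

5 -2 2
11 -10 8
8 8 -6

Output[0,0]: The receptive field on the input at this output position is [4 -4 -4 / -3 -4 1 / 1 2 -4]. Elementwise product with the kernel and sum: 4·1 + -4·1 + -4·-1 + 1·1.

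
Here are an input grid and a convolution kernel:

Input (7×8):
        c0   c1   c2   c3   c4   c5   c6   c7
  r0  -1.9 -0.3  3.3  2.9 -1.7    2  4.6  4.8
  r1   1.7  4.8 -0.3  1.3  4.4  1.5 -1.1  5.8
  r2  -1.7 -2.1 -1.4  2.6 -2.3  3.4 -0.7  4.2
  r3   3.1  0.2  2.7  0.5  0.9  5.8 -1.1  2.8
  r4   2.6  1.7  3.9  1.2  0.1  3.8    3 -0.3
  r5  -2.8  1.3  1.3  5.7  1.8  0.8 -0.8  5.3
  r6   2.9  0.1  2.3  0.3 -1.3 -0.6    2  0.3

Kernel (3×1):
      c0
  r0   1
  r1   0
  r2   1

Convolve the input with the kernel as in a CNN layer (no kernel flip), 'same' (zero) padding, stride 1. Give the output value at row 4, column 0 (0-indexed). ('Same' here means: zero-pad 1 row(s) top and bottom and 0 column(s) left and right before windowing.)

The receptive field on the zero-padded input at this output position is [3.1 / 2.6 / -2.8]. Elementwise product with the kernel and sum: 3.1·1 + -2.8·1.

0.3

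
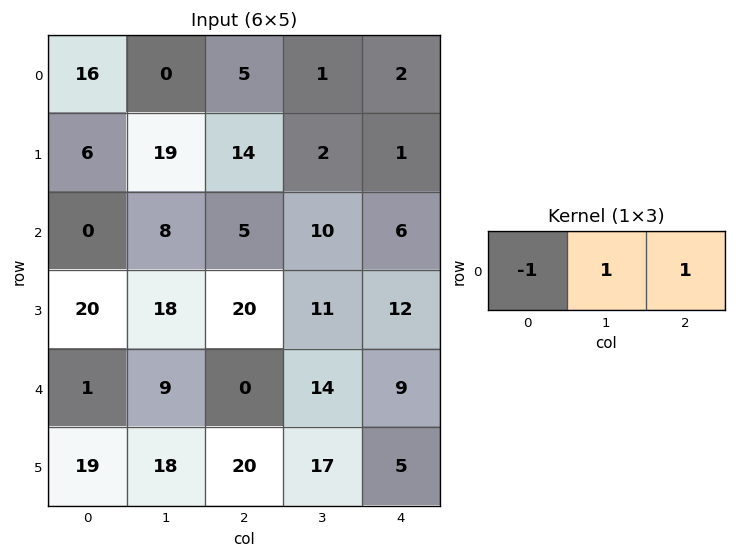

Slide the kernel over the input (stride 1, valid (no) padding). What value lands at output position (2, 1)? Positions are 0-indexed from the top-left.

7

The receptive field on the input at this output position is [8 5 10]. Elementwise product with the kernel and sum: 8·-1 + 5·1 + 10·1.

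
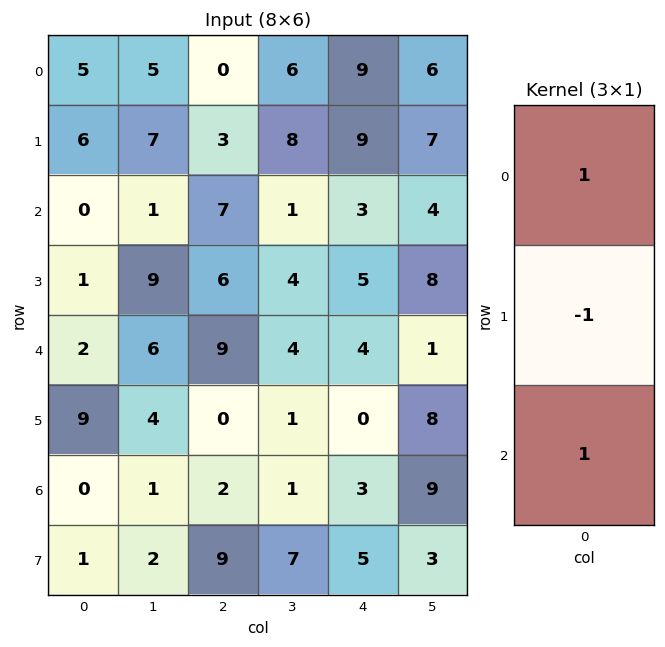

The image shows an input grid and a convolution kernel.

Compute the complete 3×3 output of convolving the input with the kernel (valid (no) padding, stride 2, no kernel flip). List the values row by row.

Output[0,0]: The receptive field on the input at this output position is [5 / 6 / 0]. Elementwise product with the kernel and sum: 5·1 + 6·-1 + 0·1.

-1 4 3
1 10 2
-7 11 7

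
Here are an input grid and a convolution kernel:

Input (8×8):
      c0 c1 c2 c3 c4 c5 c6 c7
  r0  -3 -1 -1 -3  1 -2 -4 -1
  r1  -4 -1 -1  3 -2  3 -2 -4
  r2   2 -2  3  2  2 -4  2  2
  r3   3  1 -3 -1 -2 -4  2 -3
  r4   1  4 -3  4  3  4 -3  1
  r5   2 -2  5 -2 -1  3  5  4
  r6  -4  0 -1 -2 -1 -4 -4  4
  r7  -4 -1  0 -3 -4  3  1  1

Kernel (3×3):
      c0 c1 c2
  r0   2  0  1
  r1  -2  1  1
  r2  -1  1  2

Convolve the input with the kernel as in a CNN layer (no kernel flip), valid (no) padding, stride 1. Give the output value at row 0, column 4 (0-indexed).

1

The receptive field on the input at this output position is [1 -2 -4 / -2 3 -2 / 2 -4 2]. Elementwise product with the kernel and sum: 1·2 + -4·1 + -2·-2 + 3·1 + -2·1 + 2·-1 + -4·1 + 2·2.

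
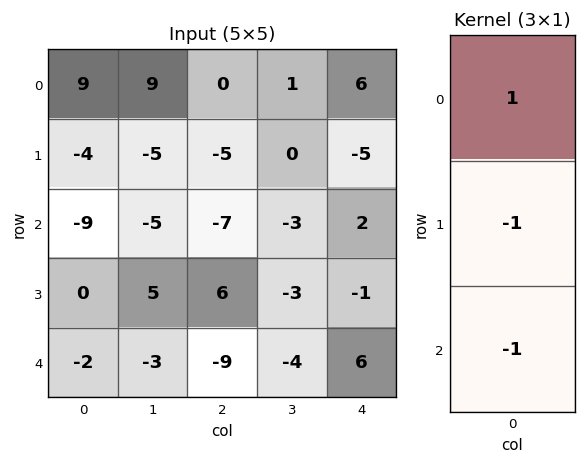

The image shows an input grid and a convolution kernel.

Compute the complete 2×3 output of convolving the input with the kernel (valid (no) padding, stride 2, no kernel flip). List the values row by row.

Output[0,0]: The receptive field on the input at this output position is [9 / -4 / -9]. Elementwise product with the kernel and sum: 9·1 + -4·-1 + -9·-1.

22 12 9
-7 -4 -3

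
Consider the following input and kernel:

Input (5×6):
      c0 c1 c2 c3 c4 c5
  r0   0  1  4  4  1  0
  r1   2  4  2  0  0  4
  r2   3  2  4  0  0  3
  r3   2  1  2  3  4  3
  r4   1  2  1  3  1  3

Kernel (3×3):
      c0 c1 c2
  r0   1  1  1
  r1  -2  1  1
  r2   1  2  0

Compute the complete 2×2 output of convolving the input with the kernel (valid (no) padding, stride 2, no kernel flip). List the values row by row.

Output[0,0]: The receptive field on the input at this output position is [0 1 4 / 2 4 2 / 3 2 4]. Elementwise product with the kernel and sum: 0·1 + 1·1 + 4·1 + 2·-2 + 4·1 + 2·1 + 3·1 + 2·2.
Output[0,1]: The receptive field on the input at this output position is [4 4 1 / 2 0 0 / 4 0 0]. Elementwise product with the kernel and sum: 4·1 + 4·1 + 1·1 + 2·-2 + 0·1 + 0·1 + 4·1 + 0·2.

14 9
13 14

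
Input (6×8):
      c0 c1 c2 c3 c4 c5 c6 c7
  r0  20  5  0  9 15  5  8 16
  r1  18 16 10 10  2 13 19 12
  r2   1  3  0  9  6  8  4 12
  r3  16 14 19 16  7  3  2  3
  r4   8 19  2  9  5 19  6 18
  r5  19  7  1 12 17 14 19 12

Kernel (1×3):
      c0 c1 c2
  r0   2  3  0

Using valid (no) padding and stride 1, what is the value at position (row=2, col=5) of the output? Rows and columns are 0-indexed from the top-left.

The receptive field on the input at this output position is [8 4 12]. Elementwise product with the kernel and sum: 8·2 + 4·3.

28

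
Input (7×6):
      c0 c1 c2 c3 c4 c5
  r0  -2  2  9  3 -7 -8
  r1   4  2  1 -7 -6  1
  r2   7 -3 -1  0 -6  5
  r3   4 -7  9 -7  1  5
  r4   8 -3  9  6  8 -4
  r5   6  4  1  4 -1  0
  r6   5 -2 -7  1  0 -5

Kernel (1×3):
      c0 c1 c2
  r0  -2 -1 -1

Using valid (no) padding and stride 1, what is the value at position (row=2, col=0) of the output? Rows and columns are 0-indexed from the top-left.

The receptive field on the input at this output position is [7 -3 -1]. Elementwise product with the kernel and sum: 7·-2 + -3·-1 + -1·-1.

-10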